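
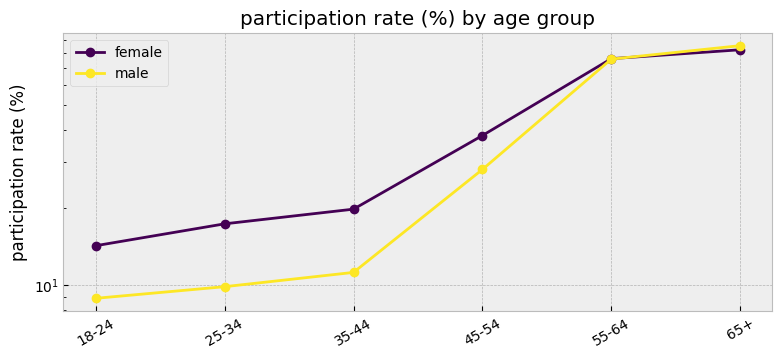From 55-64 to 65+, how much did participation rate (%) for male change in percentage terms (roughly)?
55-64 ≈ 80, 65+ ≈ 90; (90 − 80) / 80 ≈ +12.5%.

≈ +12.5%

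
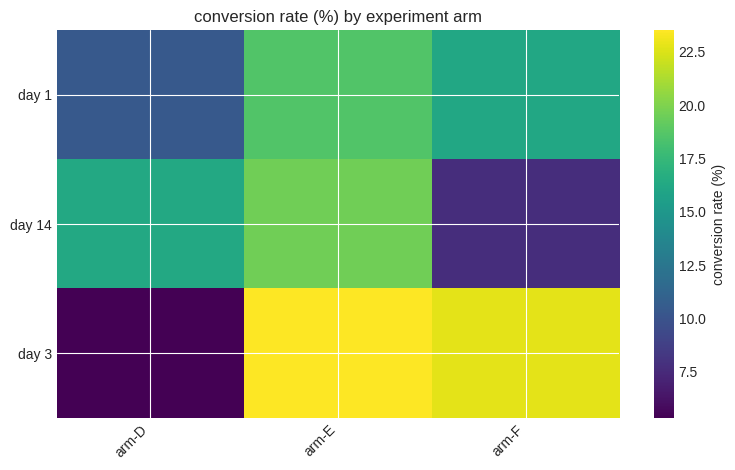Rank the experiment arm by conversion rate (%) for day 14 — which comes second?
Top 3 for day 14: arm-E ≈ 20, arm-D ≈ 16, arm-F ≈ 8.

arm-D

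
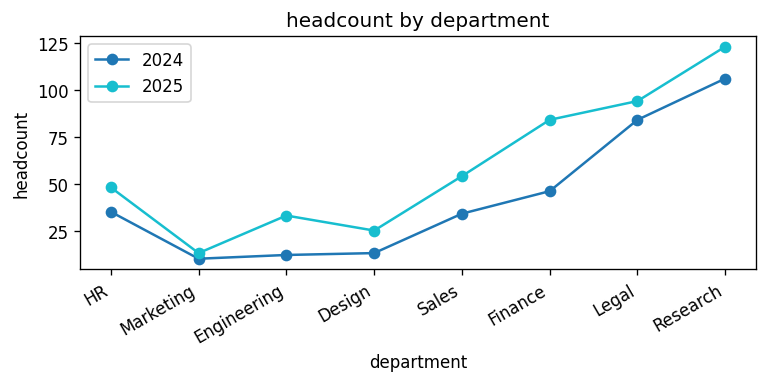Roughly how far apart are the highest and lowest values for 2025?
≈ 110

Max Research ≈ 120, min Marketing ≈ 10; range ≈ 110.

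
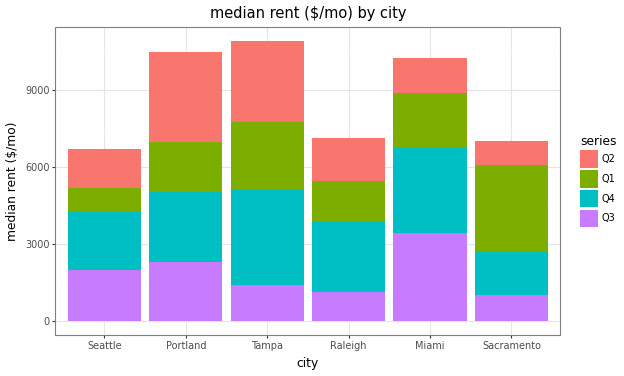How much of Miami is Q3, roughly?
Q3 top ≈ 3000, bottom ≈ 0; segment ≈ 3000.

≈ 3000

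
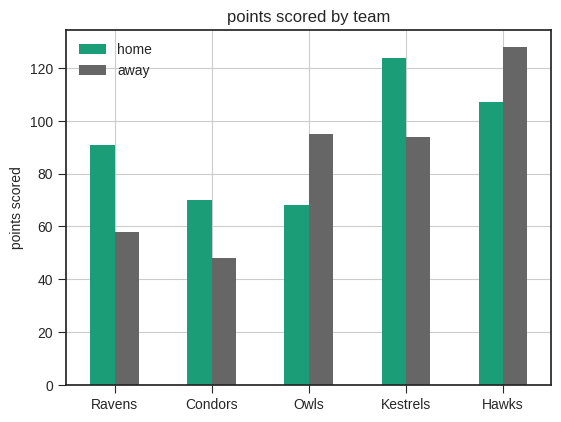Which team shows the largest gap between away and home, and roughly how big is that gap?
Ravens: away ≈ 60, home ≈ 100 → gap ≈ 40. Next-largest (Kestrels) is only ≈ 20.

Ravens, ≈ 40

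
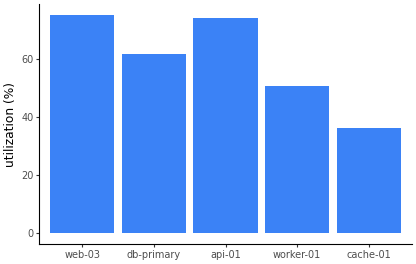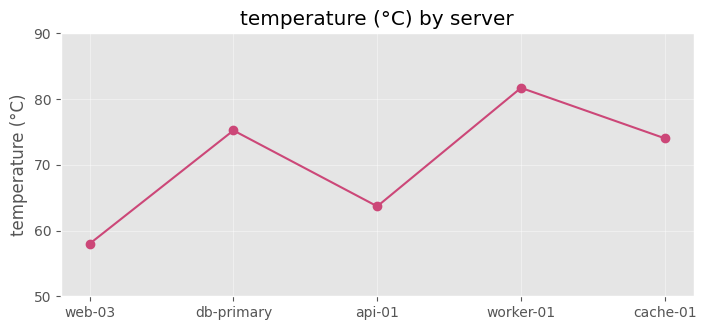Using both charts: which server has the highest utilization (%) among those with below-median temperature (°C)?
web-03

Chart 2 median temperature (°C) ≈ 70; below-median servers: web-03, api-01. Among those, web-03 has the highest utilization (%) (≈ 80).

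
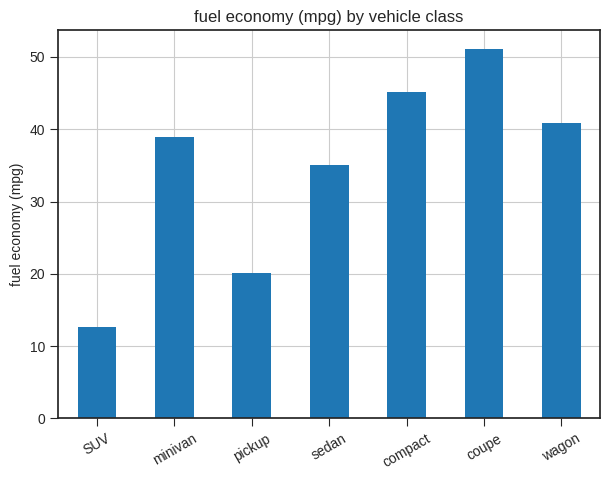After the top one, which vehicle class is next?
compact

Top 3: coupe ≈ 50, compact ≈ 45, wagon ≈ 40.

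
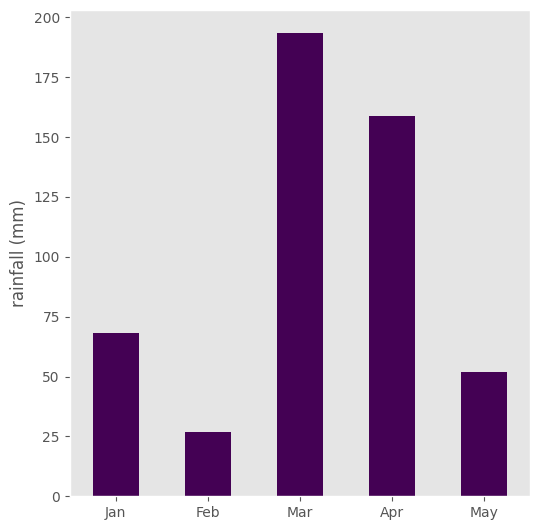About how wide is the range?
Max Mar ≈ 200, min Feb ≈ 20; range ≈ 180.

≈ 180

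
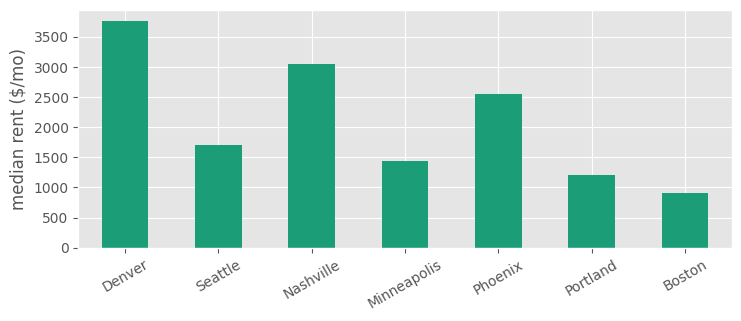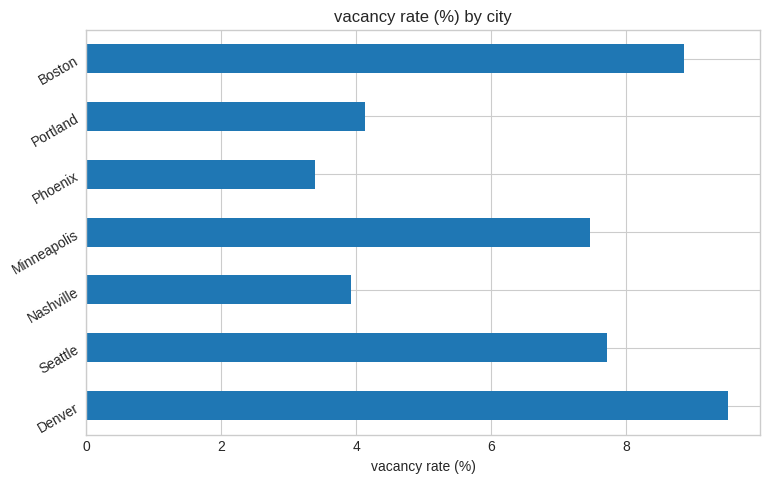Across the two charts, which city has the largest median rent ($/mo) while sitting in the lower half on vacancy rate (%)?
Nashville

Chart 2 median vacancy rate (%) ≈ 7; below-median cities: Nashville, Phoenix, Portland. Among those, Nashville has the highest median rent ($/mo) (≈ 3000).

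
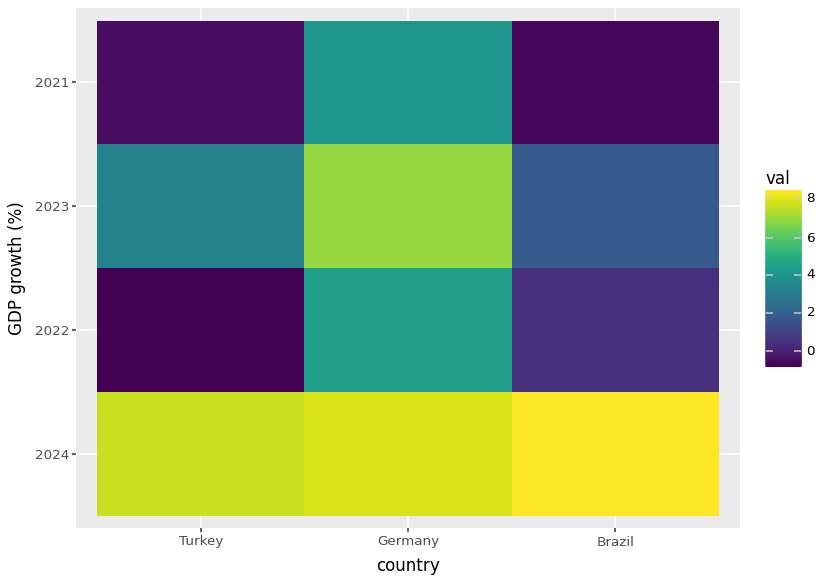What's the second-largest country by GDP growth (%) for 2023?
Top 3 for 2023: Germany ≈ 7, Turkey ≈ 3, Brazil ≈ 2.

Turkey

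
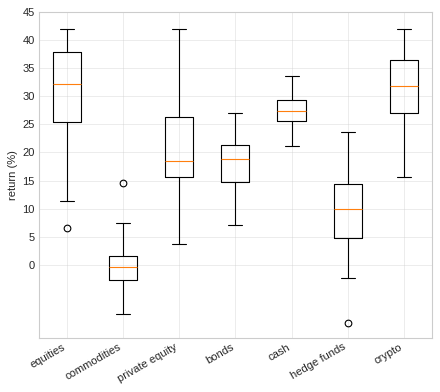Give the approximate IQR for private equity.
≈ 10

Q3 ≈ 25, Q1 ≈ 15; IQR ≈ 10.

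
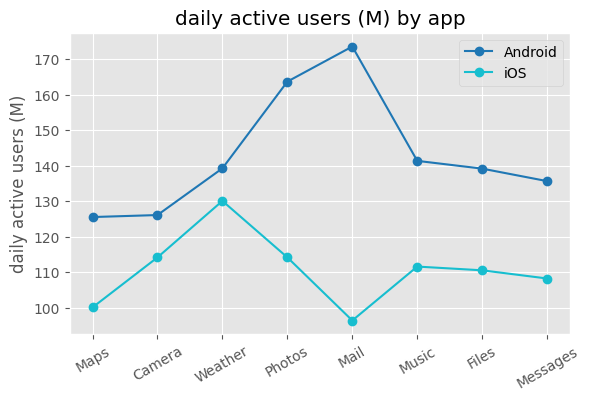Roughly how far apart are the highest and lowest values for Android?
Max Mail ≈ 170, min Maps ≈ 130; range ≈ 40.

≈ 40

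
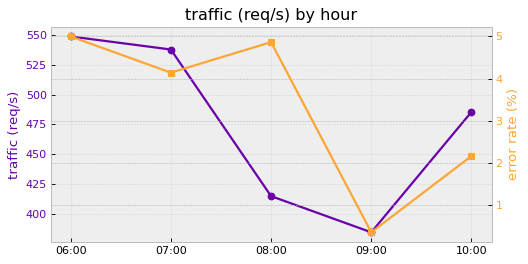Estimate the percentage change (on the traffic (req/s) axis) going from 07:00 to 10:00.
≈ -11.1%

07:00 ≈ 540, 10:00 ≈ 480; (480 − 540) / 540 ≈ -11.1%.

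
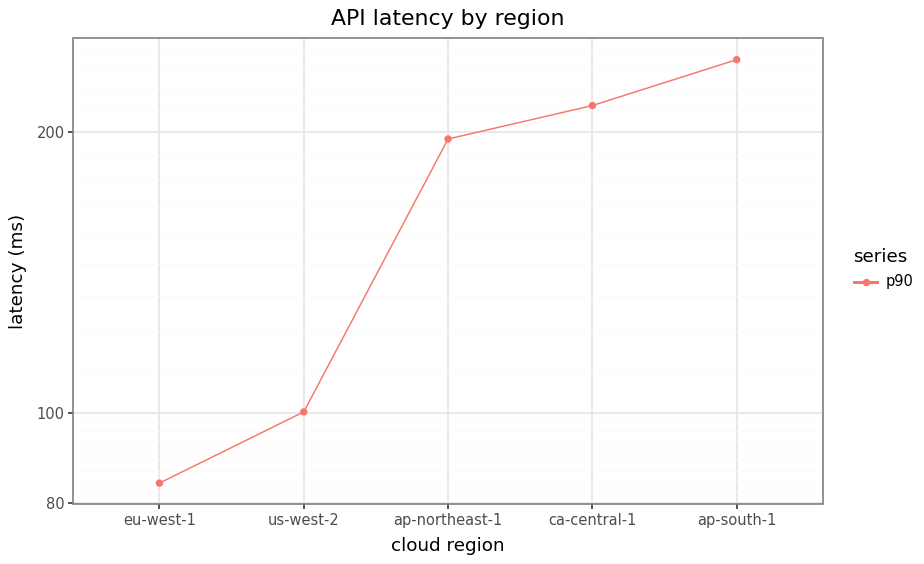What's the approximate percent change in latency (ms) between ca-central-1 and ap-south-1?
ca-central-1 ≈ 220, ap-south-1 ≈ 240; (240 − 220) / 220 ≈ +9.1%.

≈ +9.1%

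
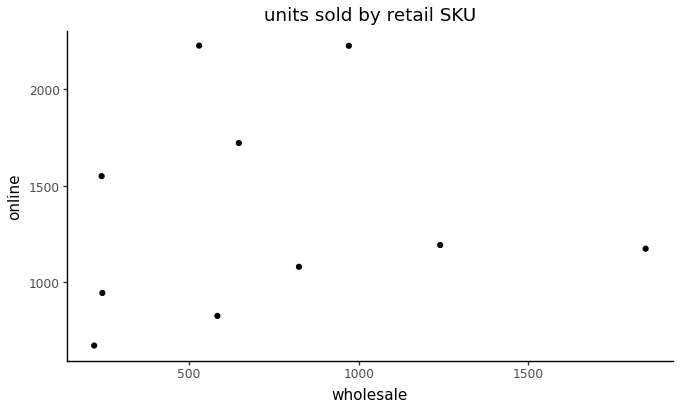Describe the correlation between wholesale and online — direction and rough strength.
no clear correlation

Points are roughly uncorrelated; weak (|r| ≈ 0.1).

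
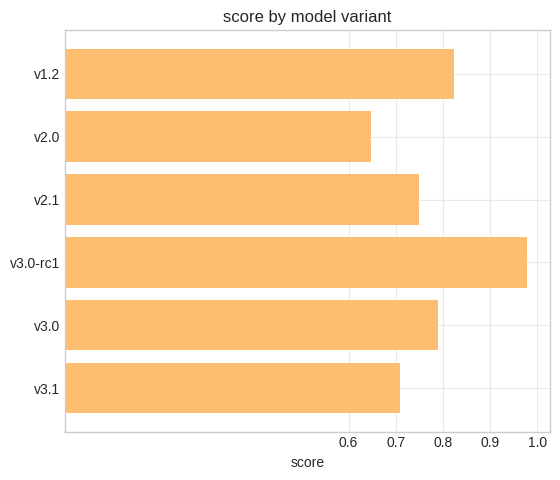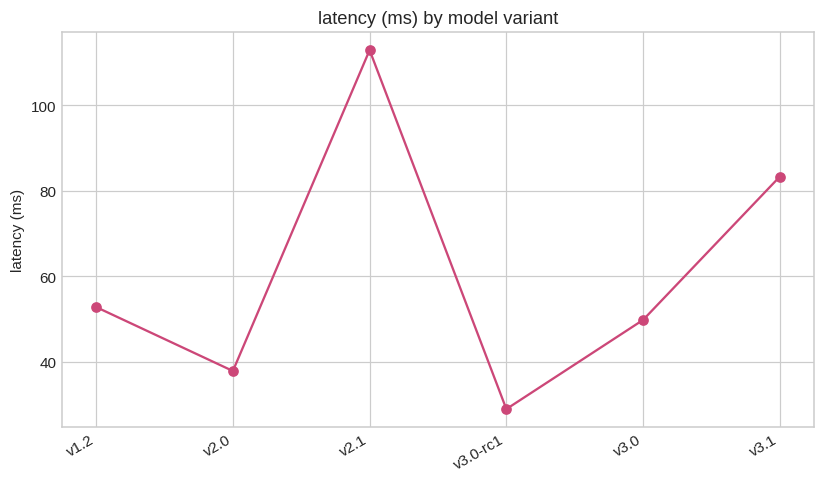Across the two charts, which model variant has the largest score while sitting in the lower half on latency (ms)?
Chart 2 median latency (ms) ≈ 60; below-median model variants: v2.0, v3.0-rc1, v3.0. Among those, v3.0-rc1 has the highest score (≈ 1).

v3.0-rc1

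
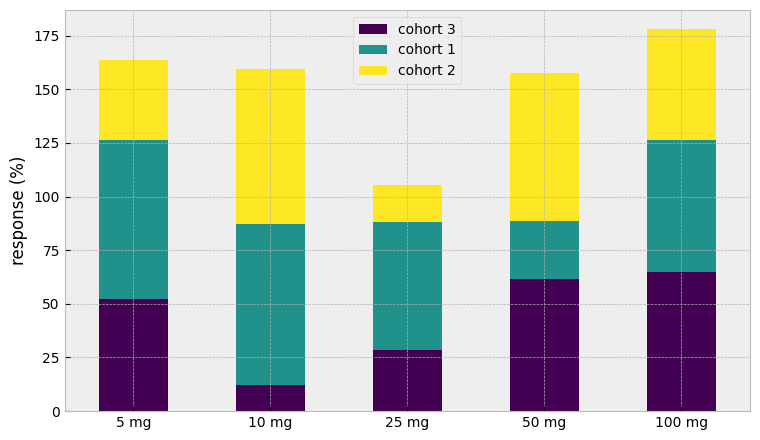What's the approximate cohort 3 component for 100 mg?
≈ 60

cohort 3 top ≈ 60, bottom ≈ 0; segment ≈ 60.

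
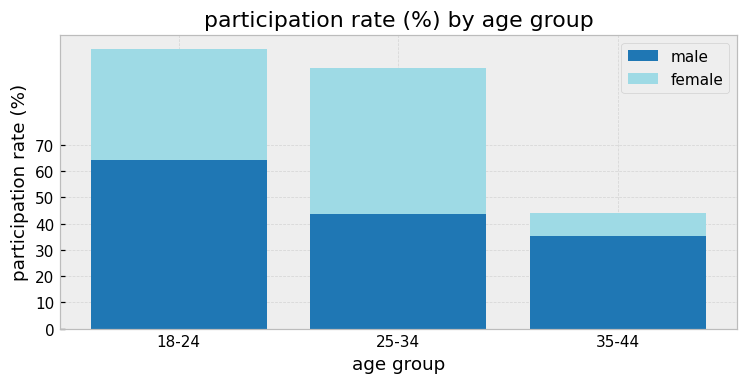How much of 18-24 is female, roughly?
female top ≈ 110, bottom ≈ 60; segment ≈ 50.

≈ 50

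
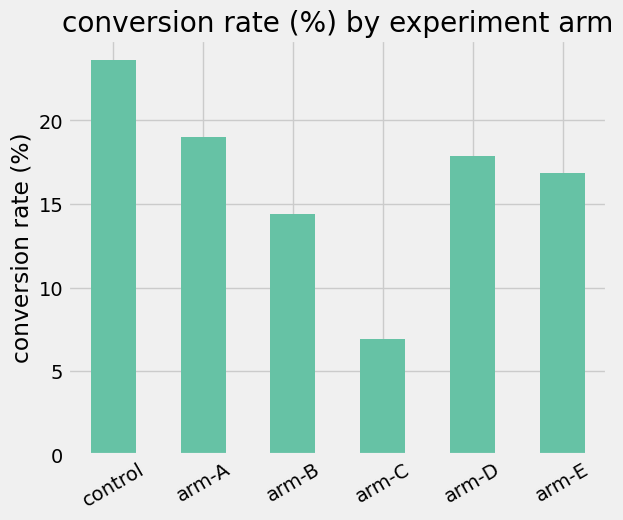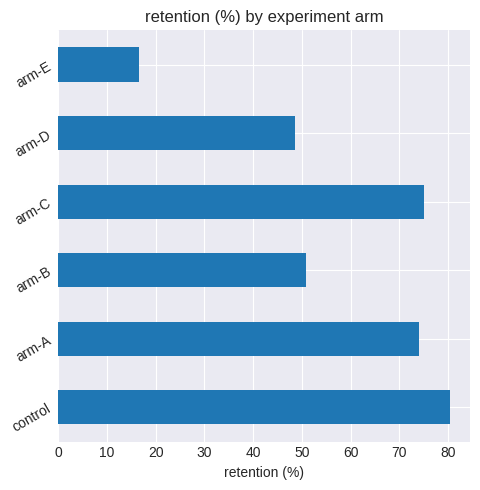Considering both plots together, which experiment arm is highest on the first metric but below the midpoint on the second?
Chart 2 median retention (%) ≈ 60; below-median experiment arms: arm-B, arm-D, arm-E. Among those, arm-D has the highest conversion rate (%) (≈ 20).

arm-D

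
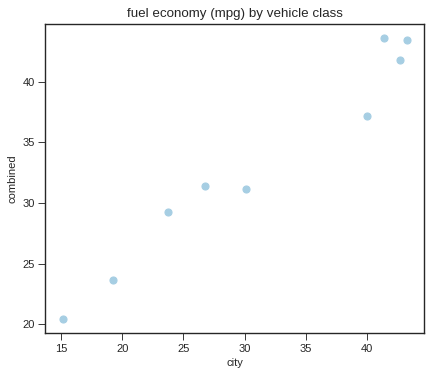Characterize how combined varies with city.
Points are positively correlated; strong (|r| ≈ 1.0).

positive, strong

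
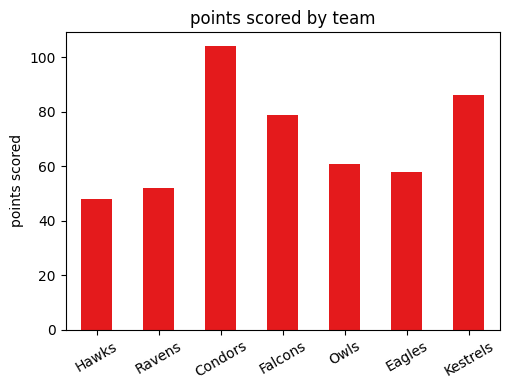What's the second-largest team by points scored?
Top 3: Condors ≈ 100, Kestrels ≈ 90, Falcons ≈ 80.

Kestrels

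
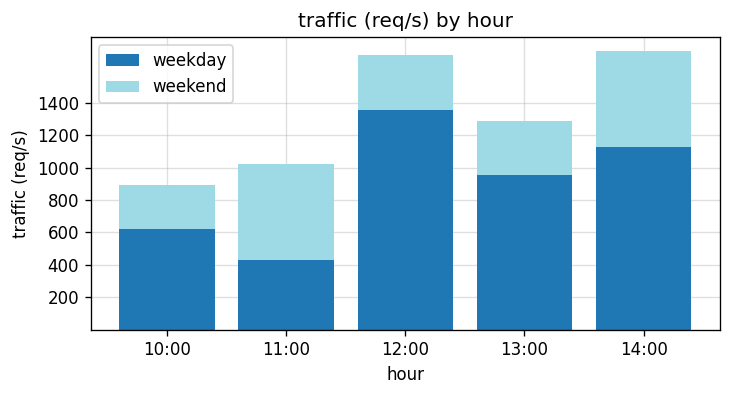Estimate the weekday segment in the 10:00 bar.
weekday top ≈ 600, bottom ≈ 0; segment ≈ 600.

≈ 600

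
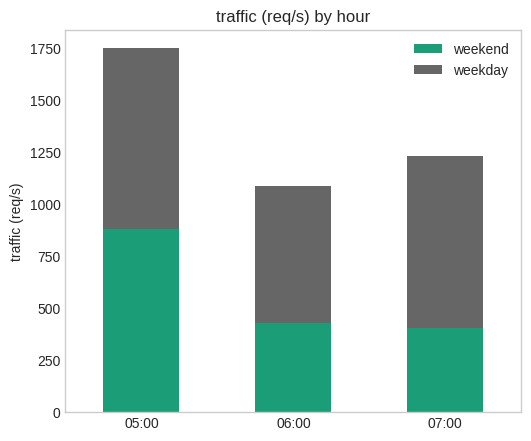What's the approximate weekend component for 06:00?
weekend top ≈ 400, bottom ≈ 0; segment ≈ 400.

≈ 400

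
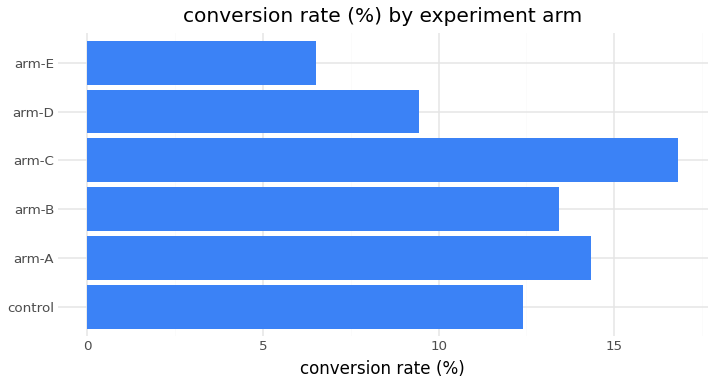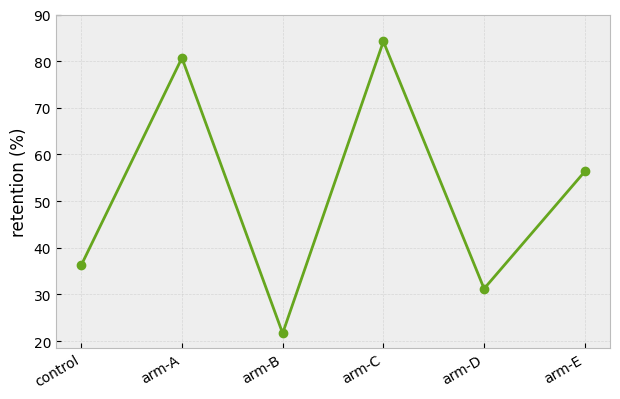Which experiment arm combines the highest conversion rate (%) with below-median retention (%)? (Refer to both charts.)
Chart 2 median retention (%) ≈ 50; below-median experiment arms: control, arm-B, arm-D. Among those, arm-B has the highest conversion rate (%) (≈ 14).

arm-B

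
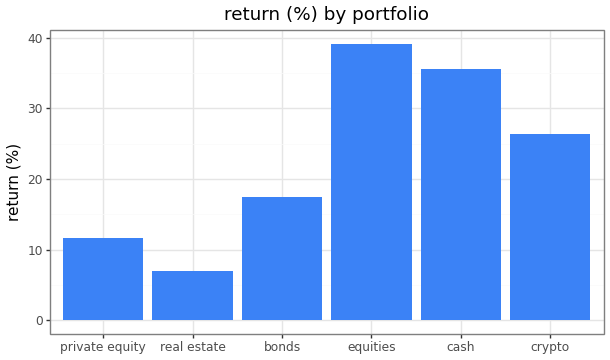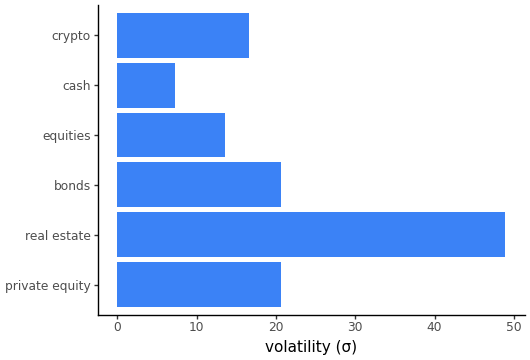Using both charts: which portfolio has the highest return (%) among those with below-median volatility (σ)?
Chart 2 median volatility (σ) ≈ 20; below-median portfolios: equities, cash, crypto. Among those, equities has the highest return (%) (≈ 40).

equities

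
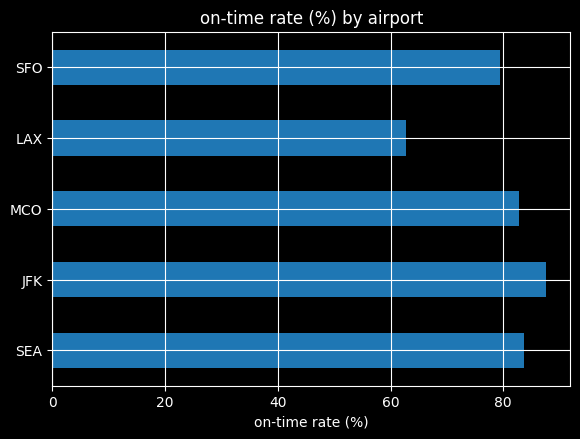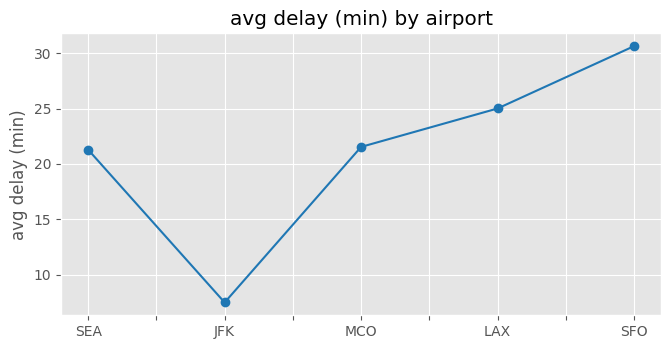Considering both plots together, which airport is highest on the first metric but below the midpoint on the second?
JFK

Chart 2 median avg delay (min) ≈ 20; below-median airports: SEA, JFK. Among those, JFK has the highest on-time rate (%) (≈ 90).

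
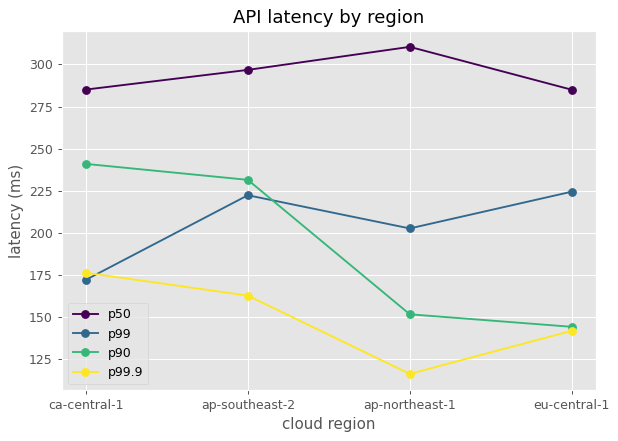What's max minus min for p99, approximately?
Max eu-central-1 ≈ 220, min ca-central-1 ≈ 180; range ≈ 40.

≈ 40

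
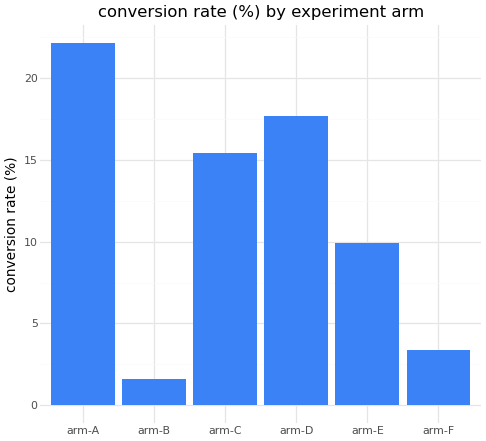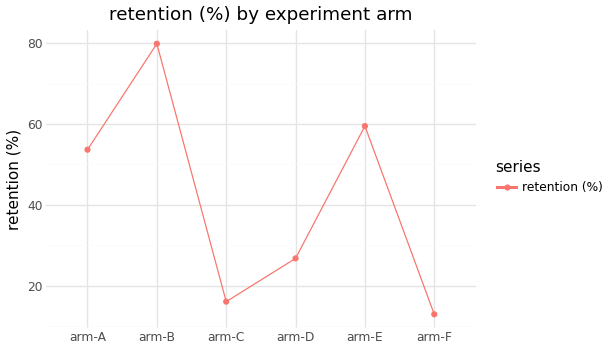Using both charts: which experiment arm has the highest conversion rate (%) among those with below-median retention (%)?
arm-D

Chart 2 median retention (%) ≈ 40; below-median experiment arms: arm-C, arm-D, arm-F. Among those, arm-D has the highest conversion rate (%) (≈ 20).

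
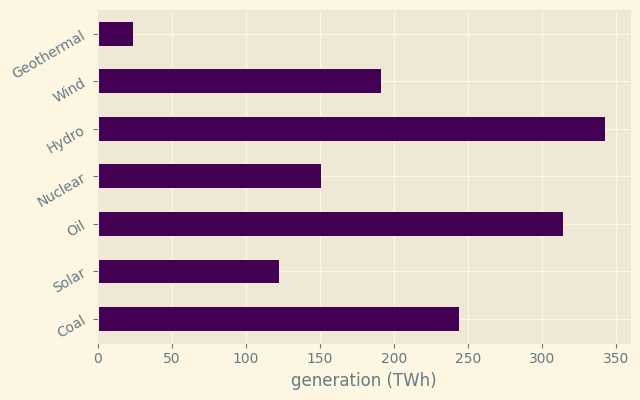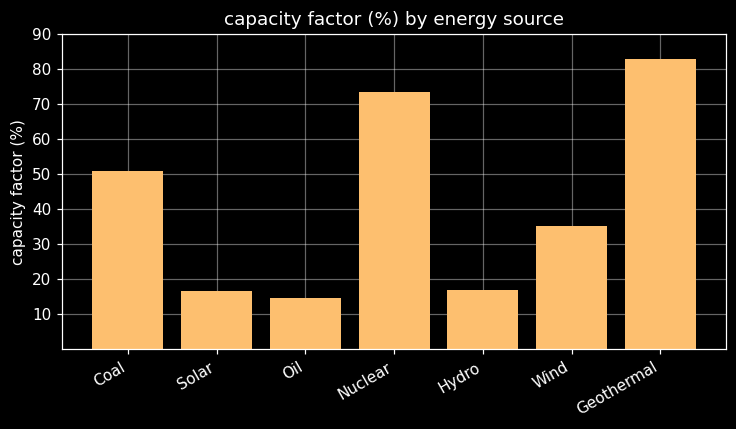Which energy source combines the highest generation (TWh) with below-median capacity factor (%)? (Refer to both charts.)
Hydro

Chart 2 median capacity factor (%) ≈ 40; below-median energy sources: Solar, Oil, Hydro. Among those, Hydro has the highest generation (TWh) (≈ 350).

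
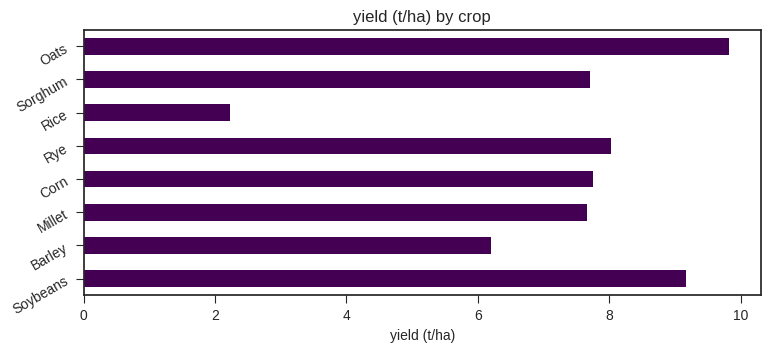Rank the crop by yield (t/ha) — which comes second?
Soybeans

Top 3: Oats ≈ 10, Soybeans ≈ 9, Rye ≈ 8.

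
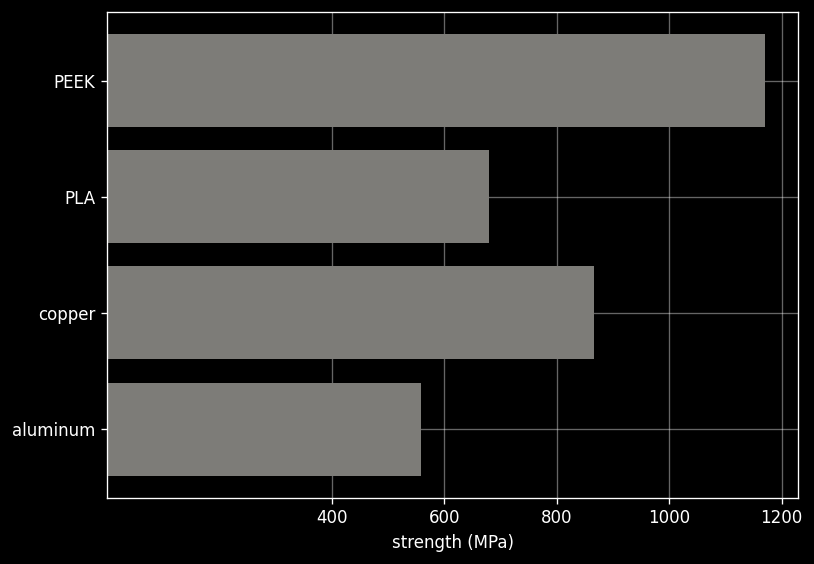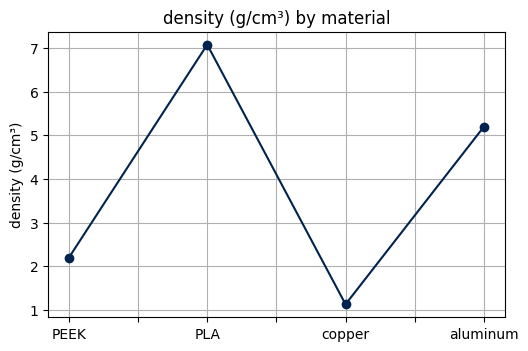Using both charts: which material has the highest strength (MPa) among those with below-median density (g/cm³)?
PEEK

Chart 2 median density (g/cm³) ≈ 4; below-median materials: PEEK, copper. Among those, PEEK has the highest strength (MPa) (≈ 1200).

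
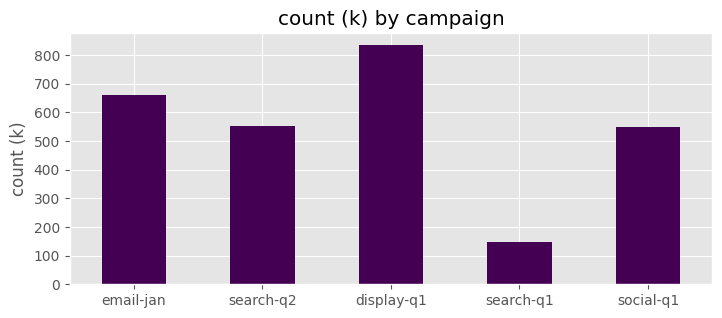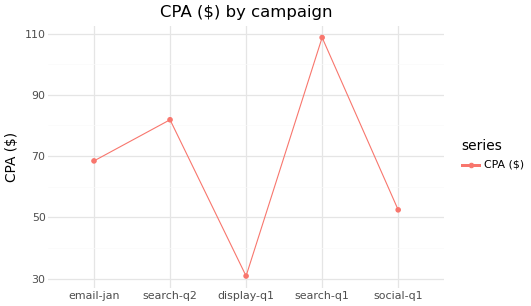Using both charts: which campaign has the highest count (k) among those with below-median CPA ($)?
Chart 2 median CPA ($) ≈ 70; below-median campaigns: display-q1, social-q1. Among those, display-q1 has the highest count (k) (≈ 800).

display-q1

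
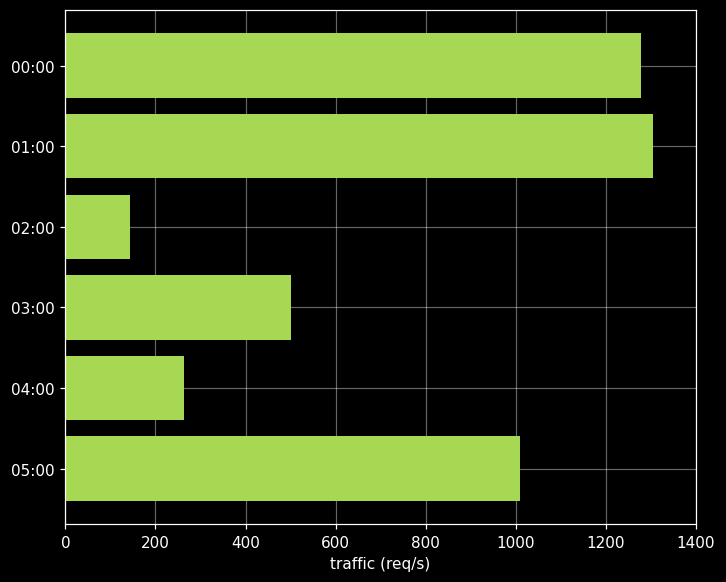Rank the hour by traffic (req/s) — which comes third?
05:00

Top 4: 01:00 ≈ 1400, 00:00 ≈ 1200, 05:00 ≈ 1000, 03:00 ≈ 600.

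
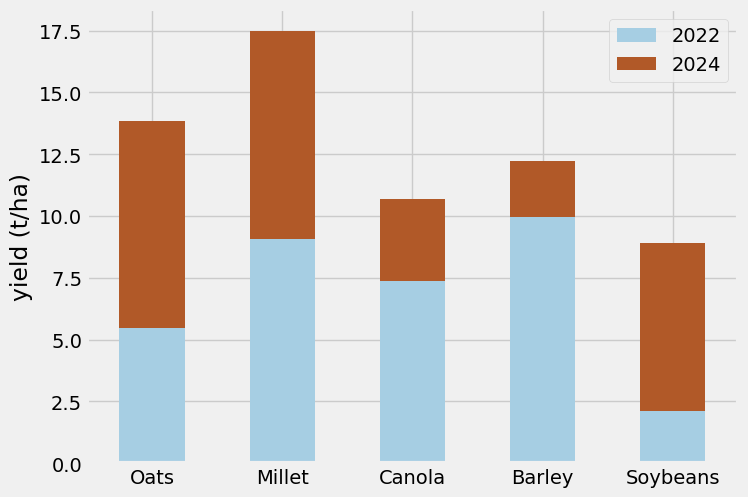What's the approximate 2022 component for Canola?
2022 top ≈ 8, bottom ≈ 0; segment ≈ 8.

≈ 8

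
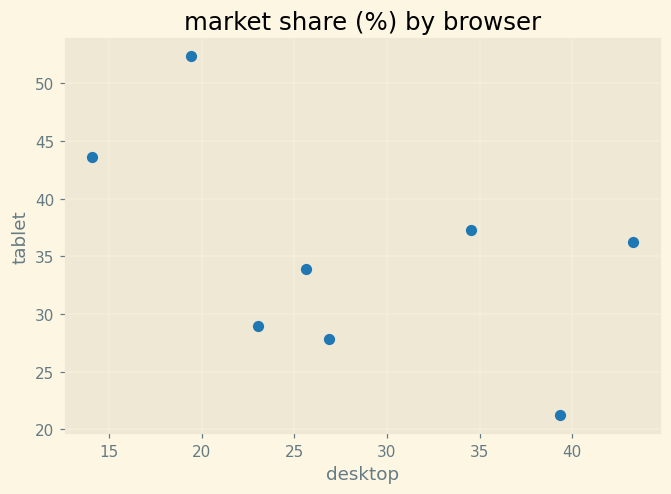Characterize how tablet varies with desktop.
negative, moderate

Points are negatively correlated; moderate (|r| ≈ 0.5).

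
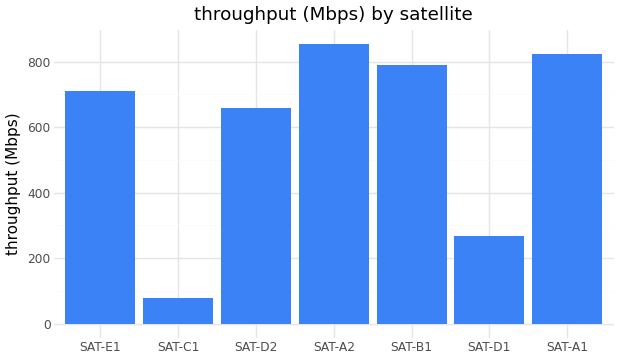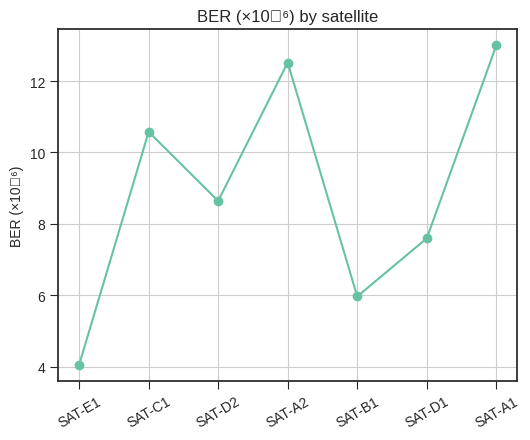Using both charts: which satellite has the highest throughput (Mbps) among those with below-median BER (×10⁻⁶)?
Chart 2 median BER (×10⁻⁶) ≈ 8; below-median satellites: SAT-E1, SAT-B1, SAT-D1. Among those, SAT-B1 has the highest throughput (Mbps) (≈ 800).

SAT-B1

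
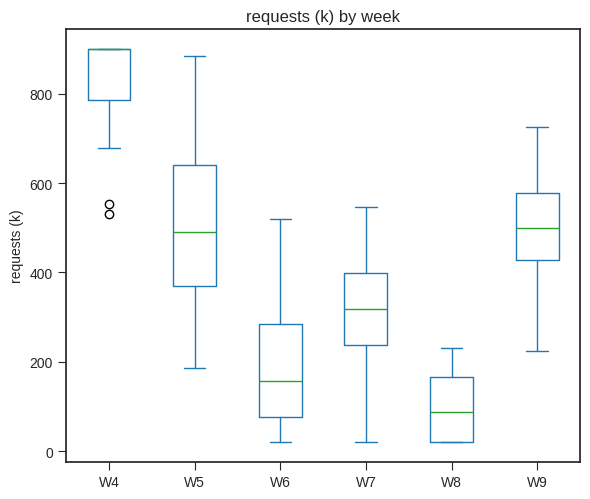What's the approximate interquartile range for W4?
Q3 ≈ 900, Q1 ≈ 800; IQR ≈ 100.

≈ 100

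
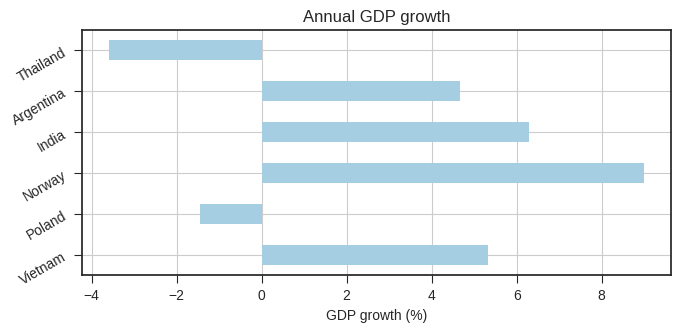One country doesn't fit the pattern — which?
Thailand

Thailand ≈ -4; the rest sit between ≈ -2 and ≈ 8.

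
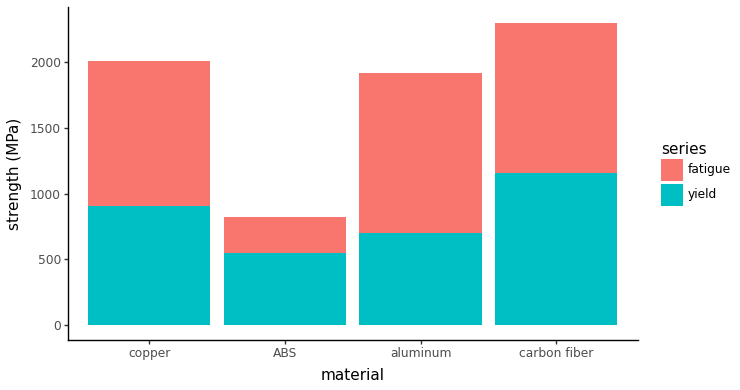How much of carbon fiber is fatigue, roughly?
≈ 1000

fatigue top ≈ 2200, bottom ≈ 1200; segment ≈ 1000.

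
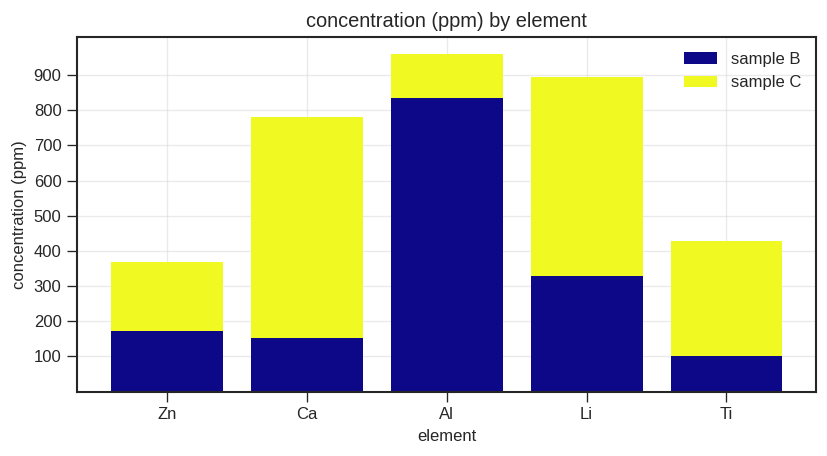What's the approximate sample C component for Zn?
sample C top ≈ 400, bottom ≈ 200; segment ≈ 200.

≈ 200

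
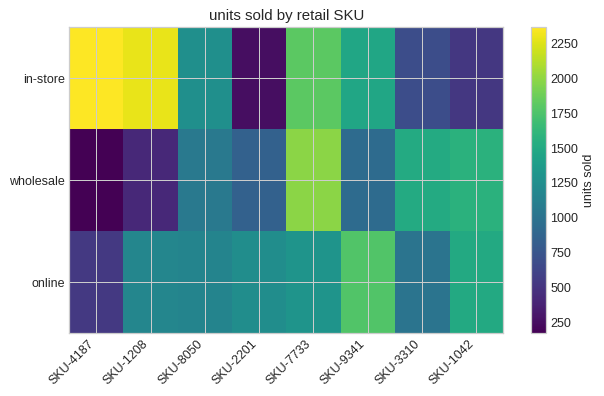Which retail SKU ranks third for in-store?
Top 4 for in-store: SKU-4187 ≈ 2400, SKU-1208 ≈ 2200, SKU-7733 ≈ 1800, SKU-9341 ≈ 1400.

SKU-7733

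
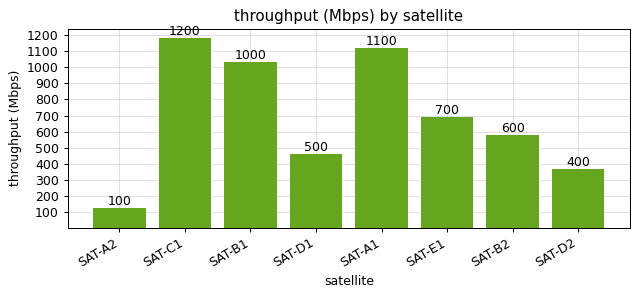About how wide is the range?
Max SAT-C1 ≈ 1200, min SAT-A2 ≈ 100; range ≈ 1100.

≈ 1100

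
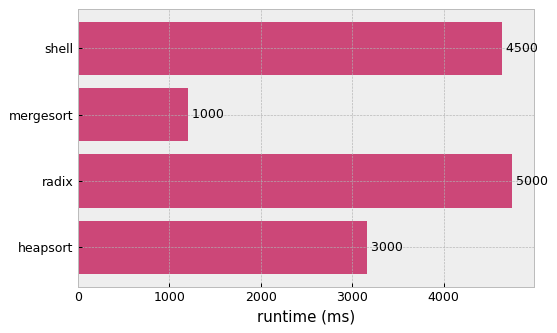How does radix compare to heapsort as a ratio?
radix ≈ 5000, heapsort ≈ 3000; 5000/3000 ≈ 1.67.

≈ 1.67×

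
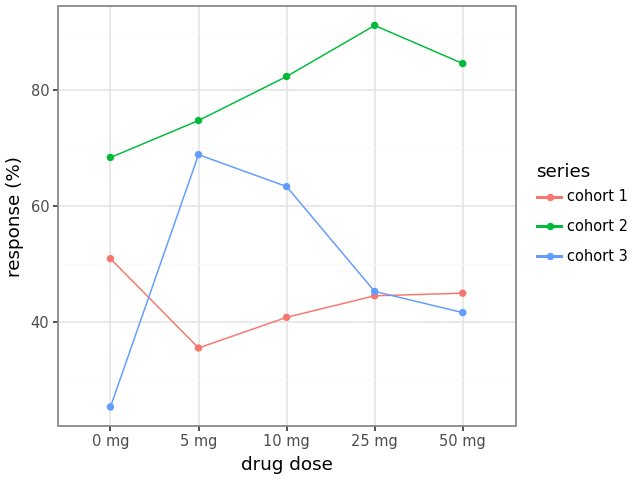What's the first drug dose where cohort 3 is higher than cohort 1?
5 mg

0 mg: cohort 3 ≈ 30 vs cohort 1 ≈ 50 (not yet); 5 mg: cohort 3 ≈ 70 vs cohort 1 ≈ 40 (first crossover).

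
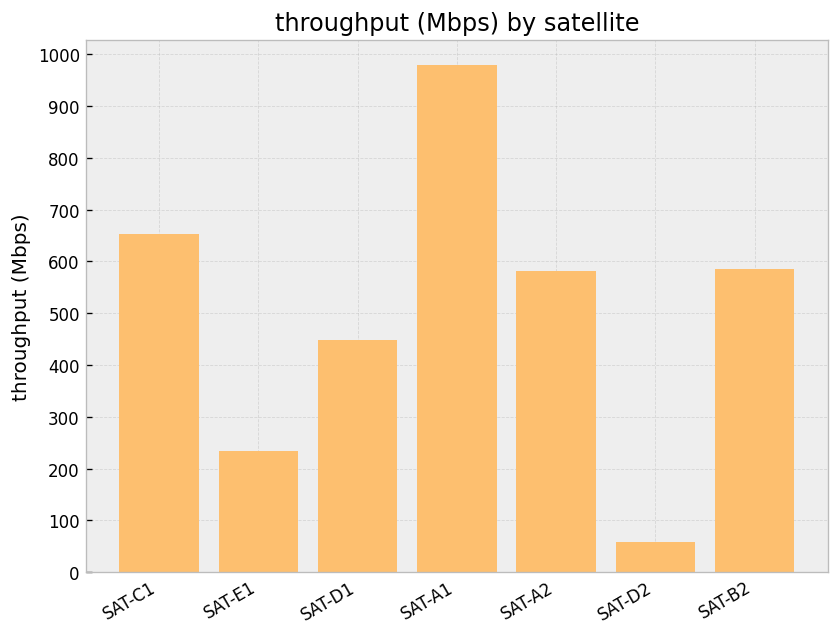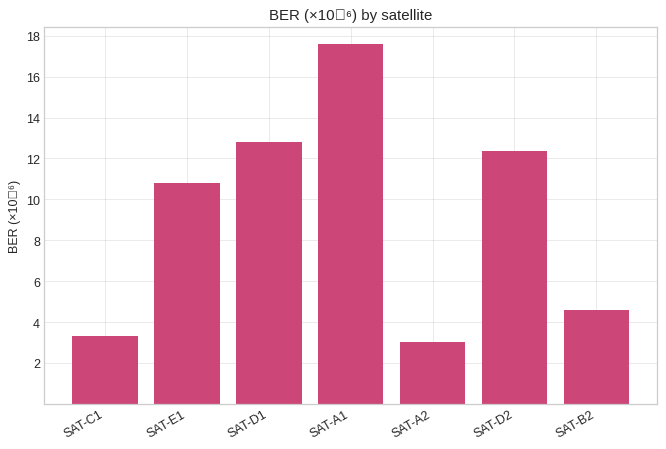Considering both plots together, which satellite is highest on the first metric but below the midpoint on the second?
SAT-C1

Chart 2 median BER (×10⁻⁶) ≈ 10; below-median satellites: SAT-C1, SAT-A2, SAT-B2. Among those, SAT-C1 has the highest throughput (Mbps) (≈ 700).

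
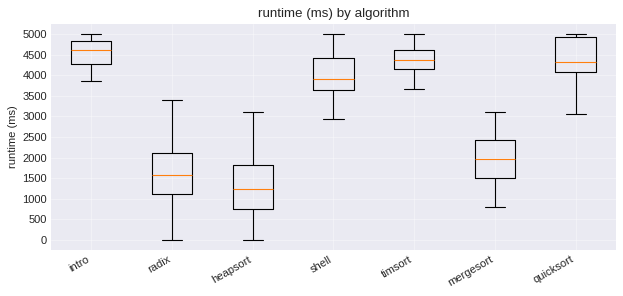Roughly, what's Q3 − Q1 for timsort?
Q3 ≈ 4500, Q1 ≈ 4000; IQR ≈ 500.

≈ 500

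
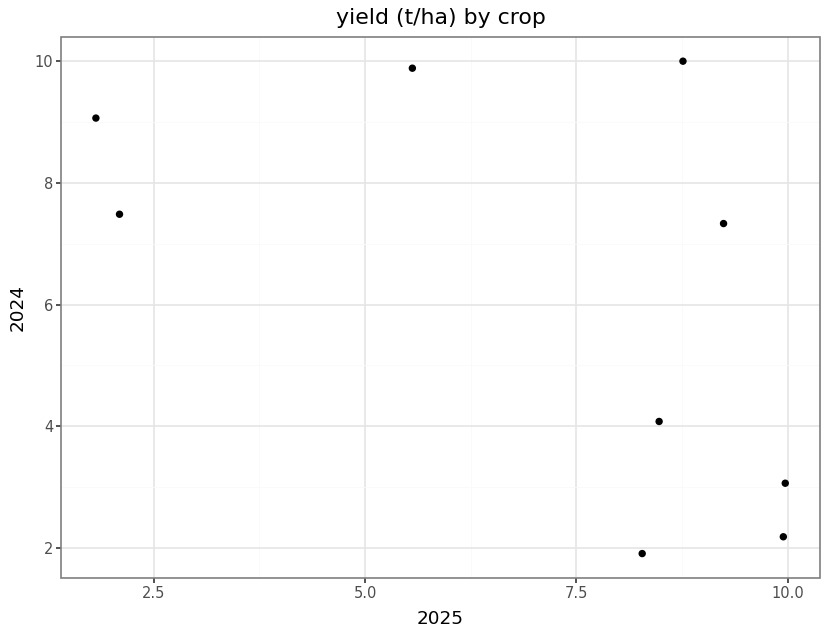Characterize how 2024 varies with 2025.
negative, moderate

Points are negatively correlated; moderate (|r| ≈ 0.6).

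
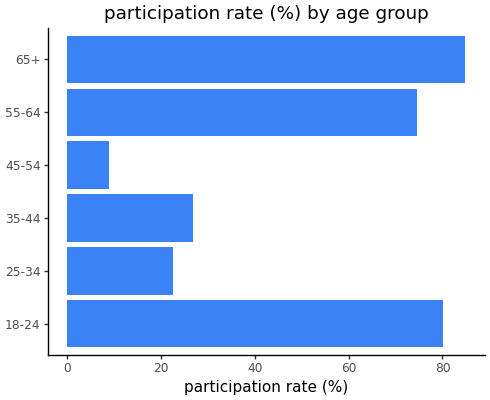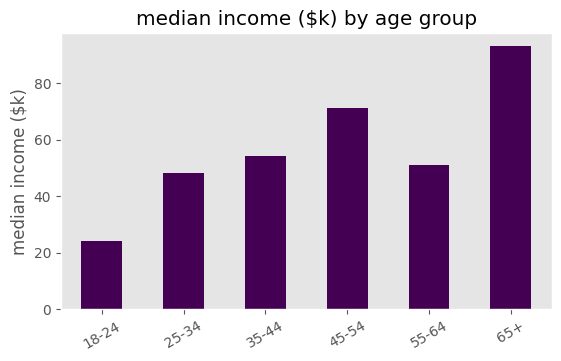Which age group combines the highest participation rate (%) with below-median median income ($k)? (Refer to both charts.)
Chart 2 median median income ($k) ≈ 50; below-median age groups: 18-24, 25-34, 55-64. Among those, 18-24 has the highest participation rate (%) (≈ 80).

18-24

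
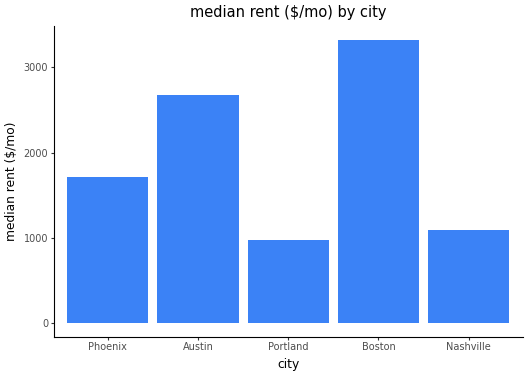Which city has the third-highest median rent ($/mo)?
Top 4: Boston ≈ 3500, Austin ≈ 2500, Phoenix ≈ 1500, Nashville ≈ 1000.

Phoenix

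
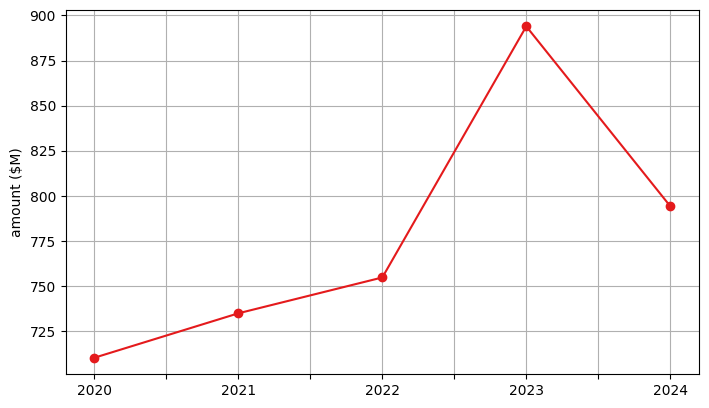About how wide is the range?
Max 2023 ≈ 900, min 2020 ≈ 720; range ≈ 180.

≈ 180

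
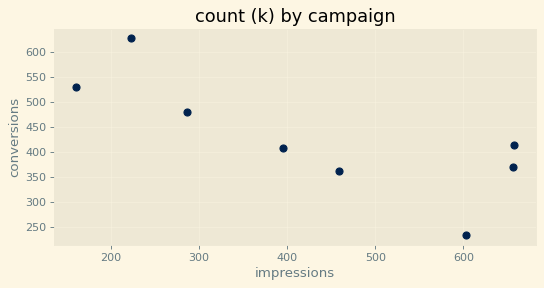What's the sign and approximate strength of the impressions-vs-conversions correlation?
Points are negatively correlated; strong (|r| ≈ 0.8).

negative, strong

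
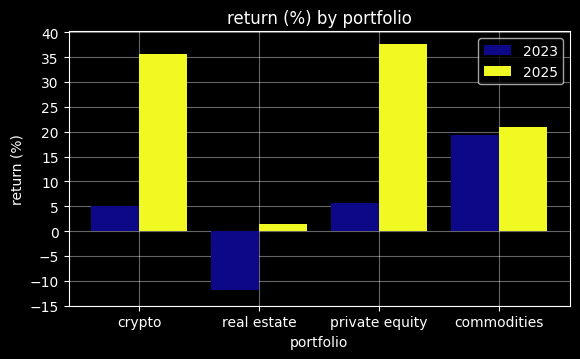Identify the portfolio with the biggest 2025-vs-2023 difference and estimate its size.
private equity, ≈ 35 %

private equity: 2025 ≈ 40, 2023 ≈ 5 → gap ≈ 35. Next-largest (crypto) is only ≈ 30.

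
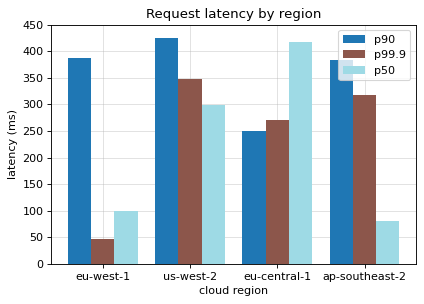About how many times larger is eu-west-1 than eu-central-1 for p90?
≈ 1.6×

eu-west-1 ≈ 400, eu-central-1 ≈ 250; 400/250 ≈ 1.6.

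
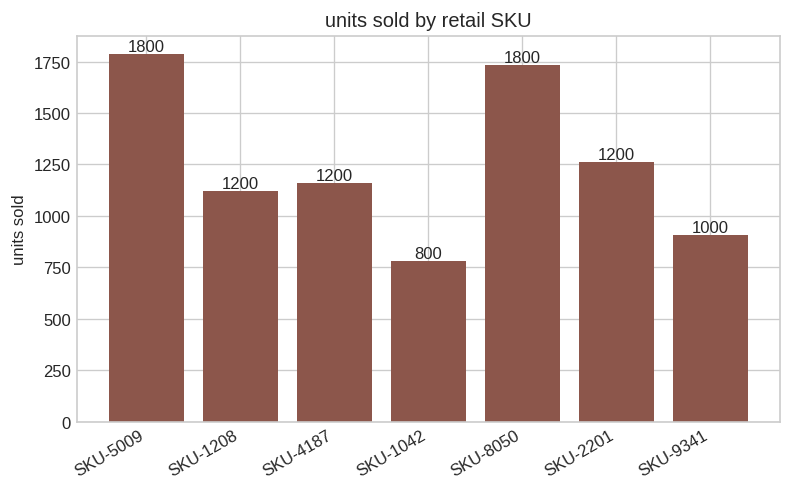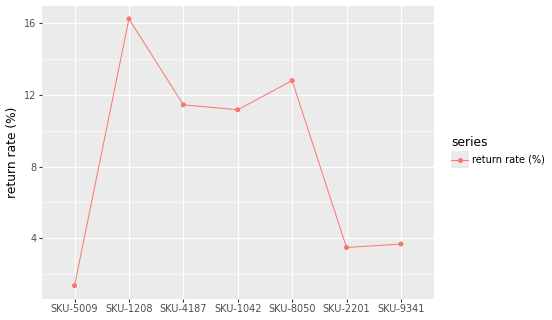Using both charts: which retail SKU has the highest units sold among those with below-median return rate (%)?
SKU-5009

Chart 2 median return rate (%) ≈ 12; below-median retail SKUs: SKU-5009, SKU-2201, SKU-9341. Among those, SKU-5009 has the highest units sold (≈ 1800).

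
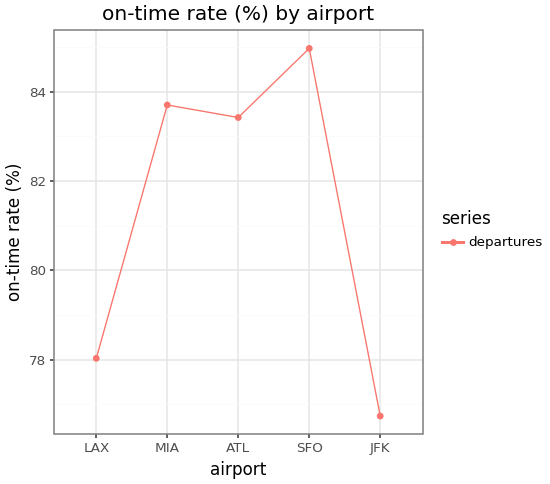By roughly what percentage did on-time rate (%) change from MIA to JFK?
≈ -8.3%

MIA ≈ 84, JFK ≈ 77; (77 − 84) / 84 ≈ -8.3%.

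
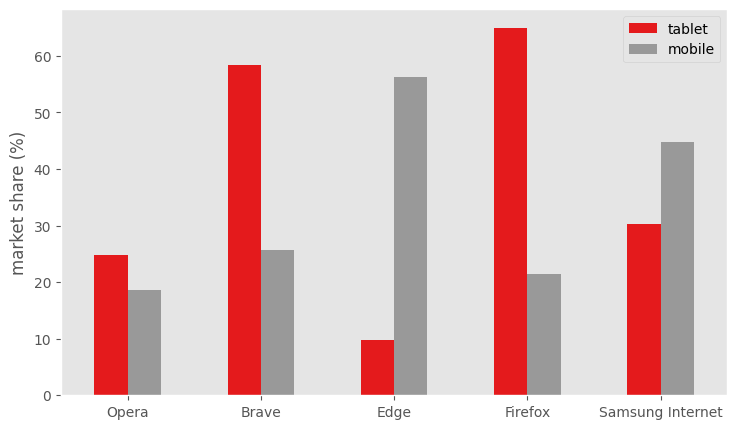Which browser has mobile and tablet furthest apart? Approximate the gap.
Edge: mobile ≈ 60, tablet ≈ 10 → gap ≈ 50. Next-largest (Firefox) is only ≈ 40.

Edge, ≈ 50 %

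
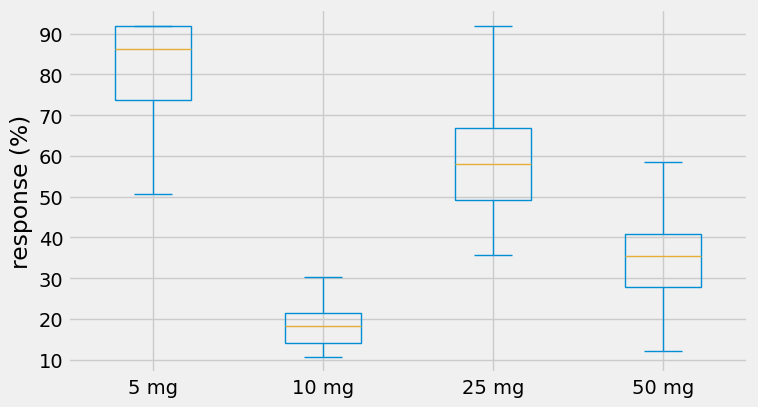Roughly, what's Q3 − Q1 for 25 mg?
≈ 20

Q3 ≈ 70, Q1 ≈ 50; IQR ≈ 20.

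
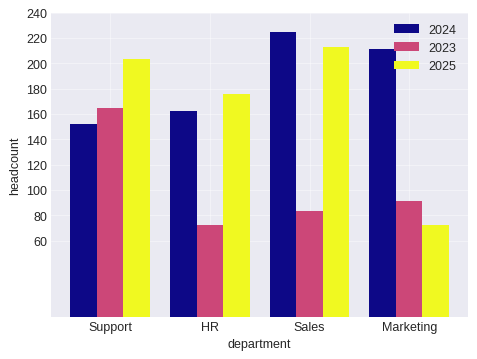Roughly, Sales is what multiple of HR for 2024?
Sales ≈ 220, HR ≈ 160; 220/160 ≈ 1.38.

≈ 1.38×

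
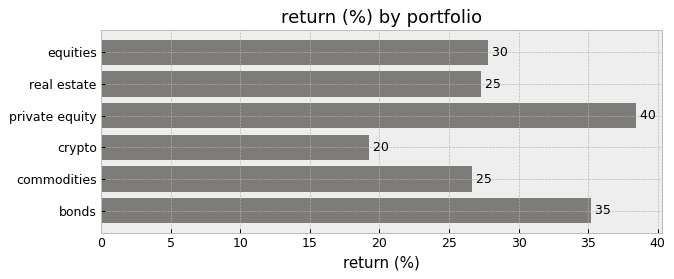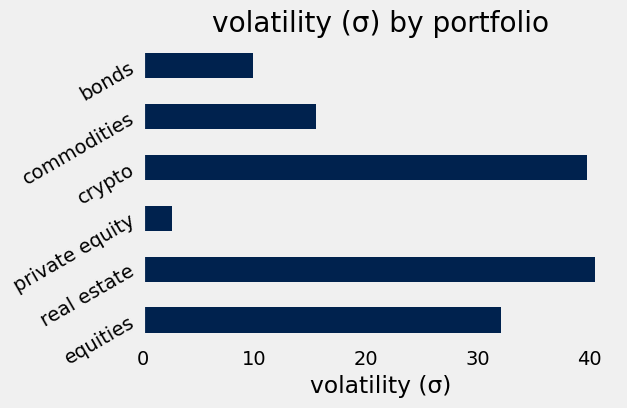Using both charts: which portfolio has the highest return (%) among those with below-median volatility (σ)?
private equity

Chart 2 median volatility (σ) ≈ 25; below-median portfolios: private equity, commodities, bonds. Among those, private equity has the highest return (%) (≈ 40).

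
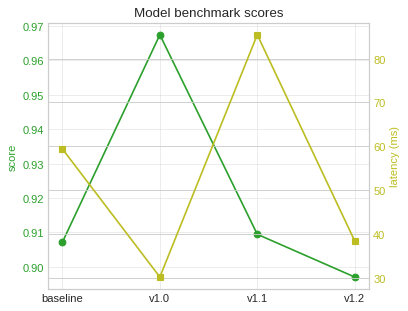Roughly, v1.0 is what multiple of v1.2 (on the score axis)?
v1.0 ≈ 0.97, v1.2 ≈ 0.90; 0.97/0.90 ≈ 1.08.

≈ 1.08×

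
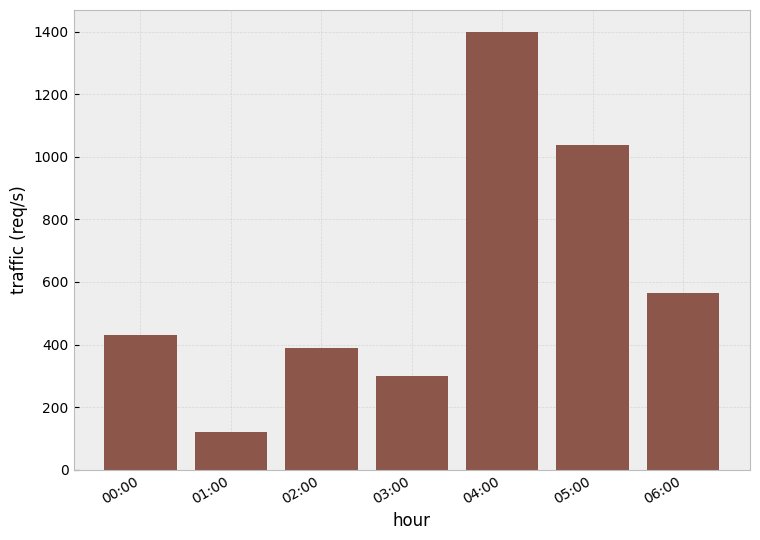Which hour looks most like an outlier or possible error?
04:00

04:00 ≈ 1400; the rest sit between ≈ 200 and ≈ 1000.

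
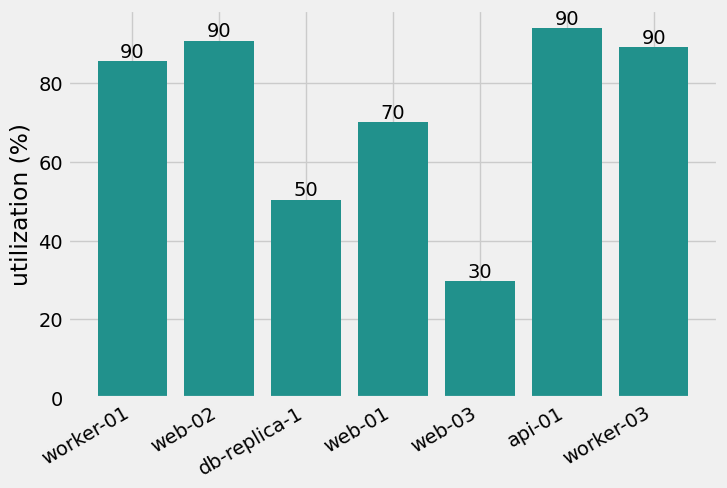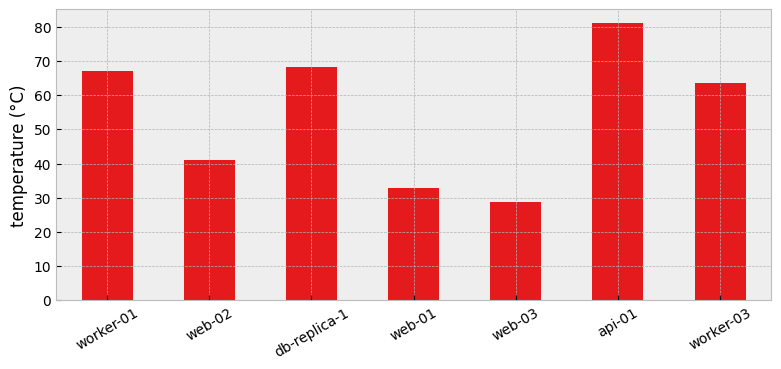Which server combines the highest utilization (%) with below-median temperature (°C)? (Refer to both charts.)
web-02

Chart 2 median temperature (°C) ≈ 60; below-median servers: web-02, web-01, web-03. Among those, web-02 has the highest utilization (%) (≈ 90).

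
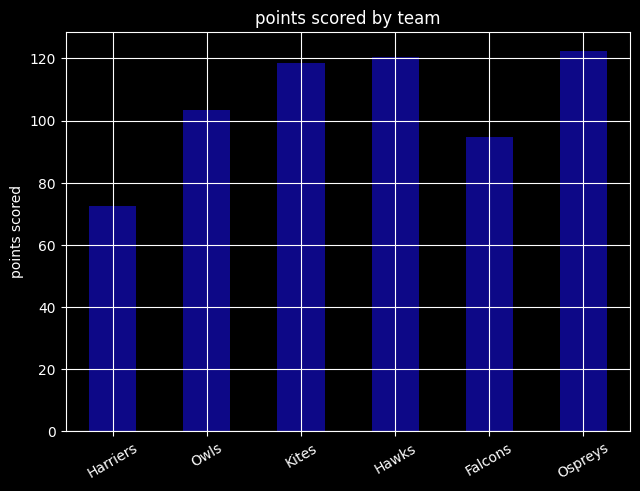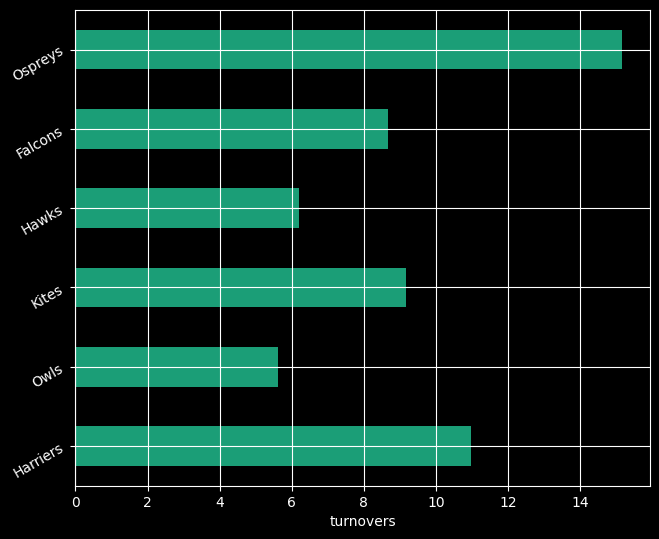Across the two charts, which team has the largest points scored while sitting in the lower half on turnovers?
Chart 2 median turnovers ≈ 8; below-median teams: Owls, Hawks, Falcons. Among those, Hawks has the highest points scored (≈ 120).

Hawks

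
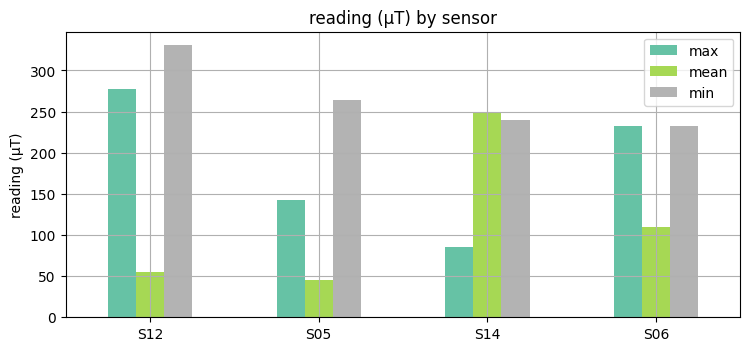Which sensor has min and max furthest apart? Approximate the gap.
S14: min ≈ 250, max ≈ 100 → gap ≈ 150. Next-largest (S05) is only ≈ 100.

S14, ≈ 150 µT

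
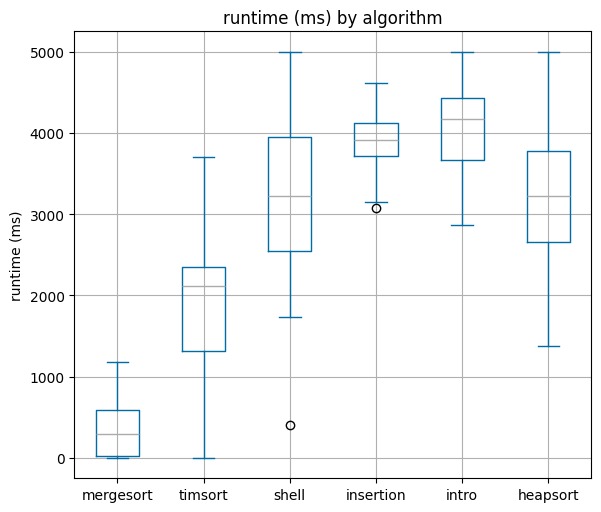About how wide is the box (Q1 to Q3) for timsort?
≈ 1000

Q3 ≈ 2500, Q1 ≈ 1500; IQR ≈ 1000.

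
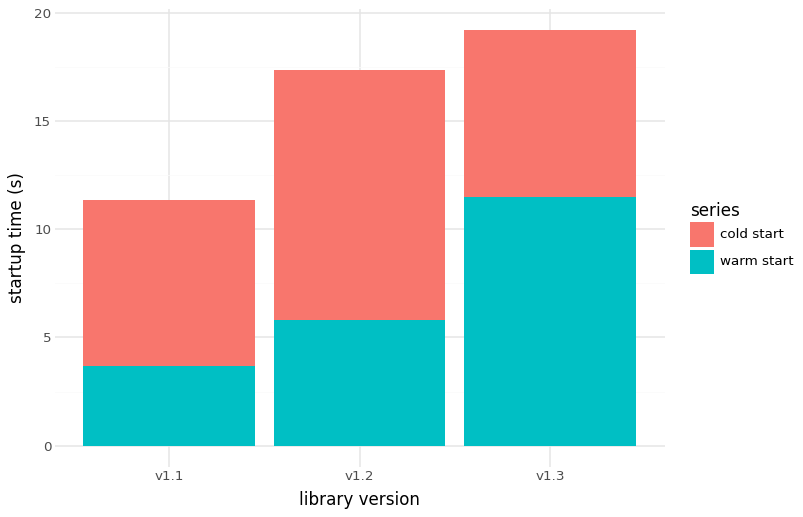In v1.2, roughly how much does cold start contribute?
≈ 12

cold start top ≈ 18, bottom ≈ 6; segment ≈ 12.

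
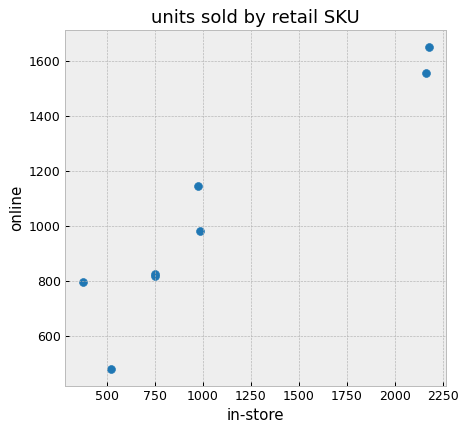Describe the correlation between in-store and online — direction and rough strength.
positive, strong

Points are positively correlated; strong (|r| ≈ 0.9).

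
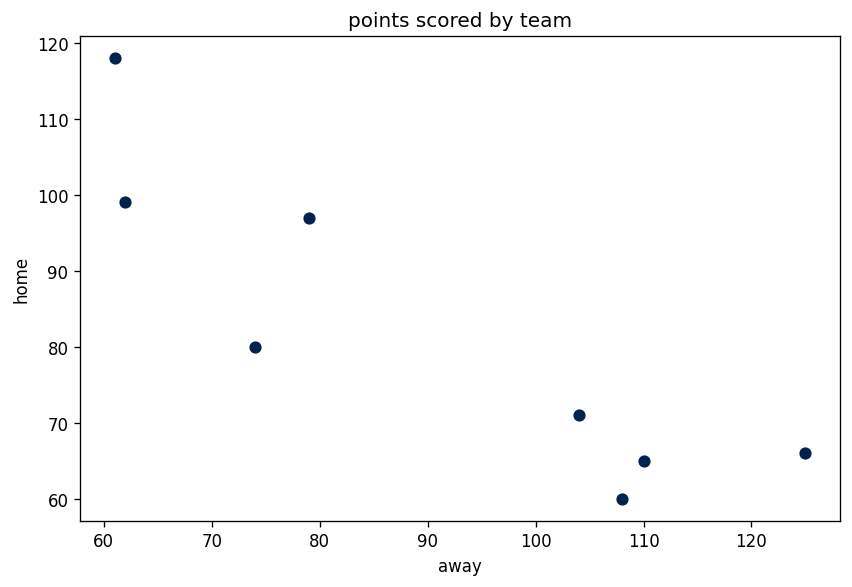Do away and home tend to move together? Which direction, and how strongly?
Points are negatively correlated; strong (|r| ≈ 0.9).

negative, strong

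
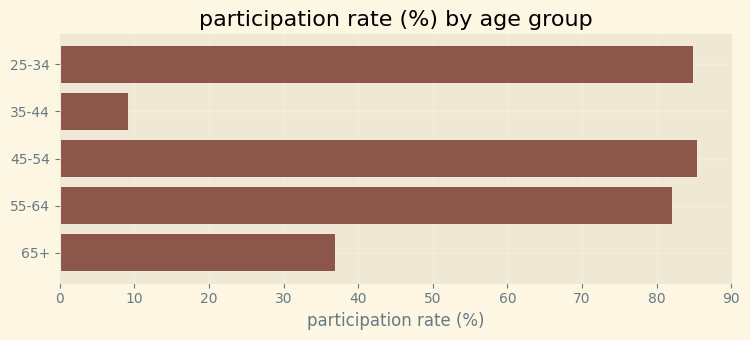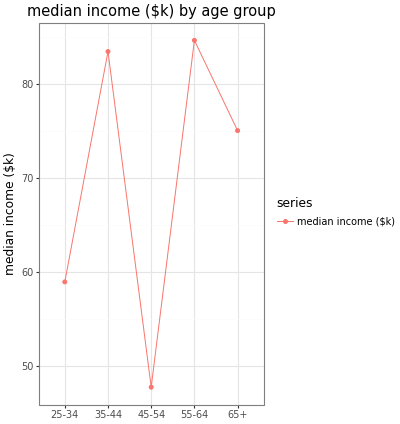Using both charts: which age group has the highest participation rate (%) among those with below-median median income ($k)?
Chart 2 median median income ($k) ≈ 80; below-median age groups: 25-34, 45-54. Among those, 45-54 has the highest participation rate (%) (≈ 90).

45-54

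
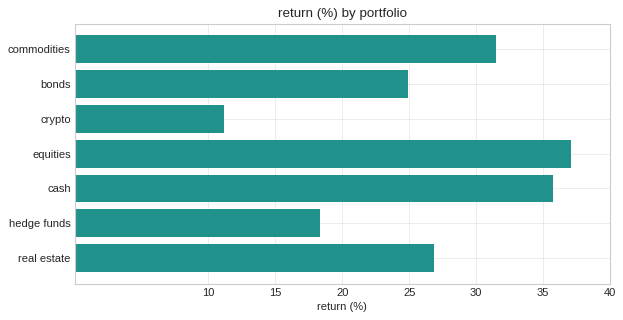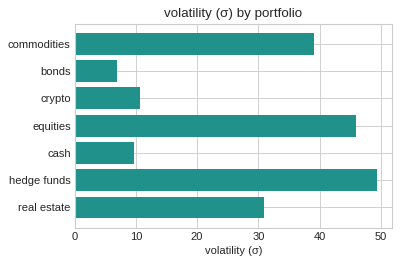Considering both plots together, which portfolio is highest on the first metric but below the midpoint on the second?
Chart 2 median volatility (σ) ≈ 30; below-median portfolios: bonds, crypto, cash. Among those, cash has the highest return (%) (≈ 35).

cash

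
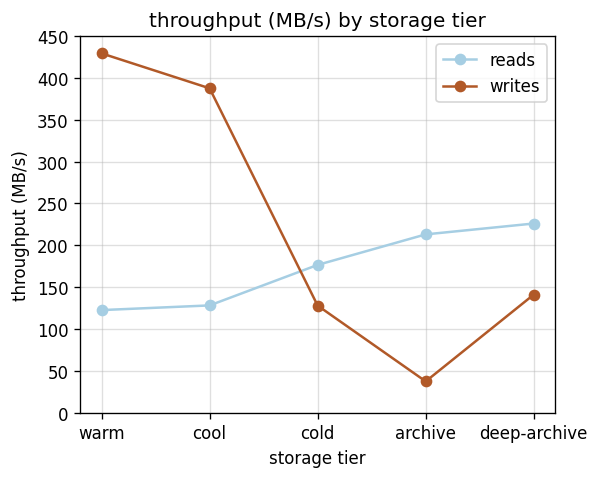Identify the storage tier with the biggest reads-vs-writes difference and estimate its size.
warm, ≈ 350 MB/s

warm: reads ≈ 100, writes ≈ 450 → gap ≈ 350. Next-largest (cool) is only ≈ 250.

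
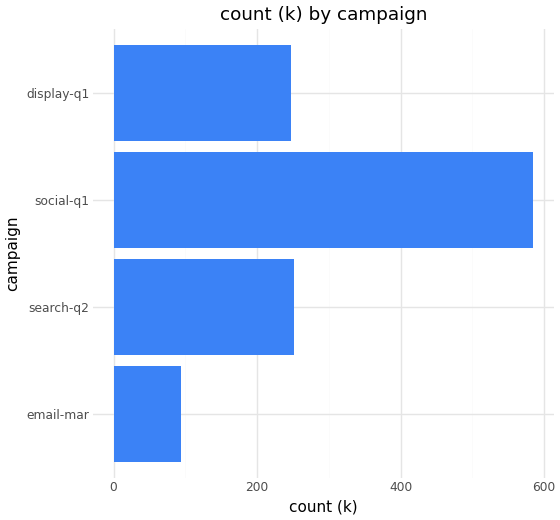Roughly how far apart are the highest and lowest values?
≈ 500

Max social-q1 ≈ 600, min email-mar ≈ 100; range ≈ 500.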